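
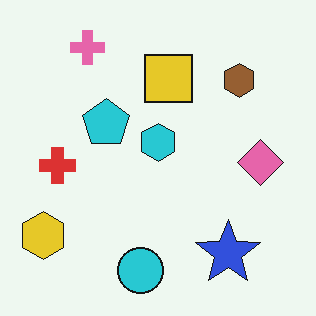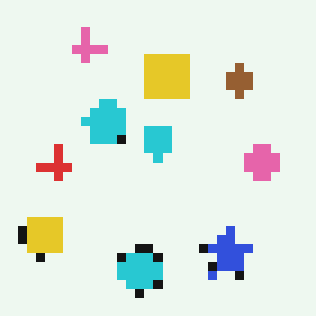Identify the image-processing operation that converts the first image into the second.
The transformation is: heavily pixelated into large blocks.

Shapes are reduced to large square blocks; fine edges and outlines are lost — a downscale-then-upscale (mosaic) effect.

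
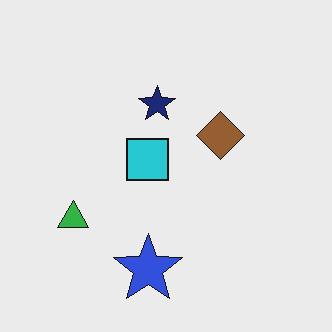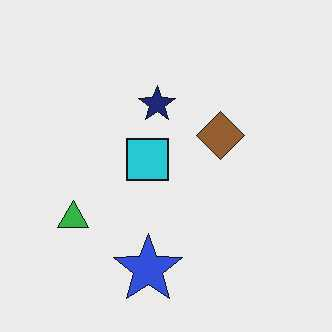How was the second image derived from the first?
The second image is the first given moderate JPEG compression.

Blocky 8×8 compression artifacts appear around shape edges and the flat background shows ringing — characteristic JPEG degradation.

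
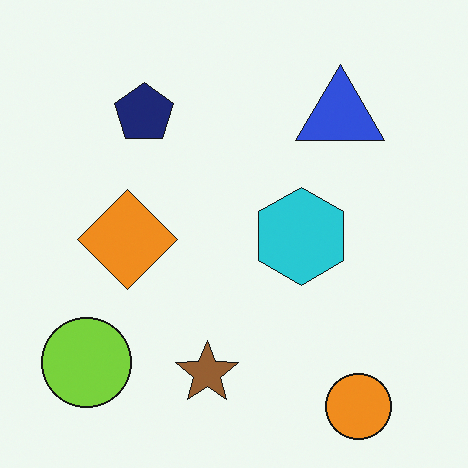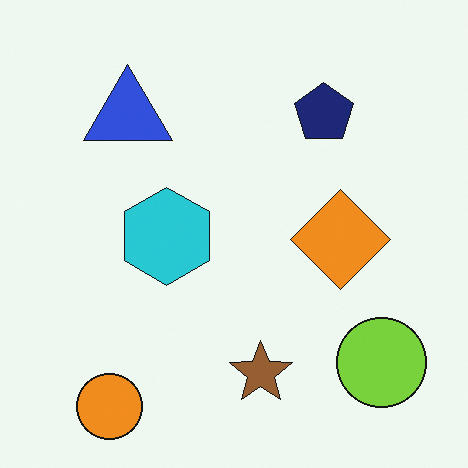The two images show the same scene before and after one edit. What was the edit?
It was flipped horizontally (left ↔ right).

The lime circle is in the bottom-left of the first image and the bottom-right of the second — shapes on opposite sides of the vertical midline have swapped in a mirror flip.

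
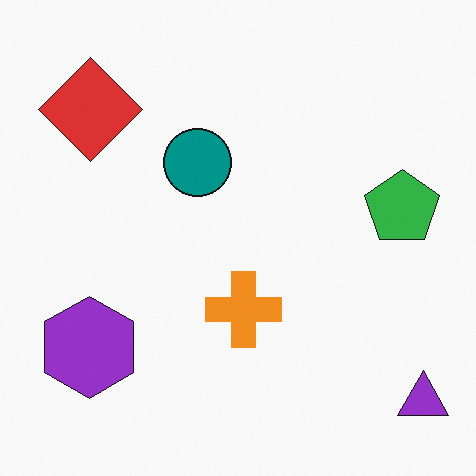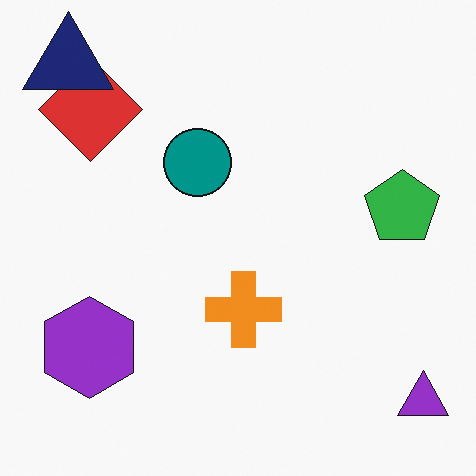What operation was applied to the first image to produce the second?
This is the original image overlaid with an additional navy triangle.

A navy triangle appears in the second image that is absent from the first.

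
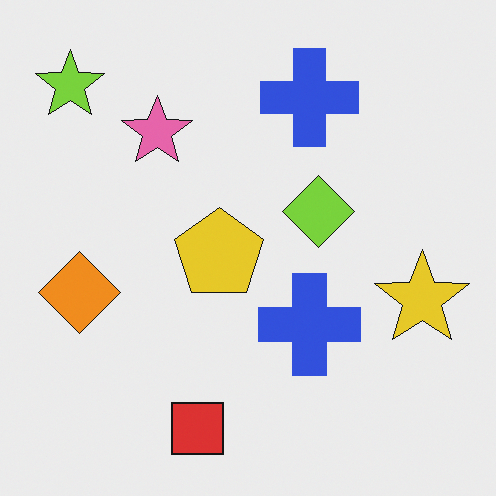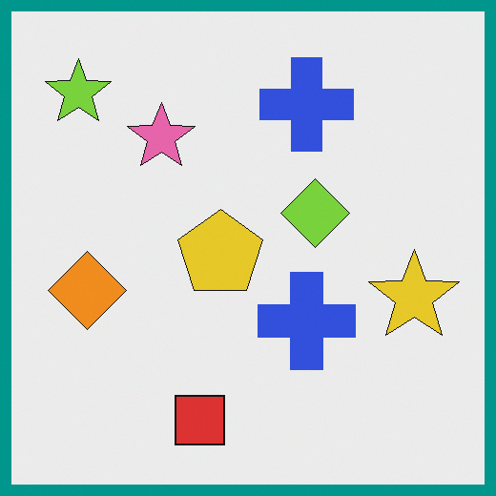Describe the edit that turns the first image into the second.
It was framed with a teal border.

A solid teal frame runs around the edge of the second image, with the content slightly shrunk inside it.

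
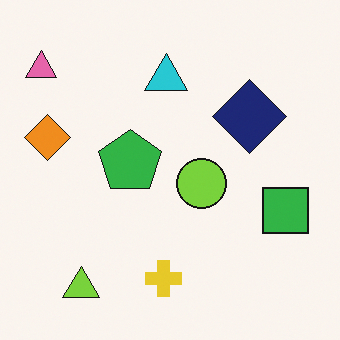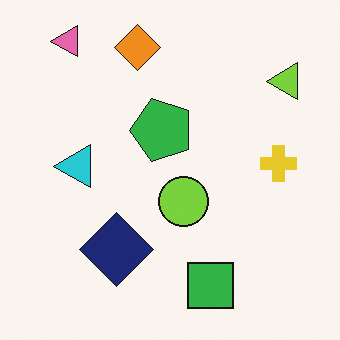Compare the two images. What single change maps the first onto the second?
The image was transposed (reflected across the top-left ↔ bottom-right diagonal).

Shapes have swapped their row and column positions — what was in the top-right is now in the bottom-left — a diagonal reflection.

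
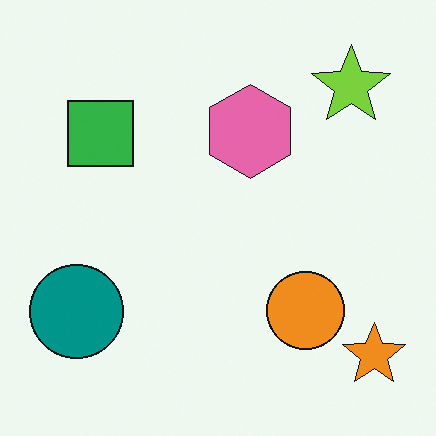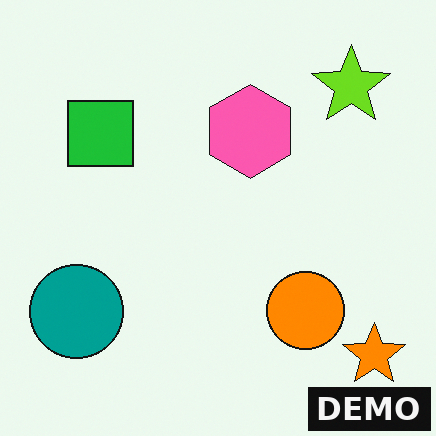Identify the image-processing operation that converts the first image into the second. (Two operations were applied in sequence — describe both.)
It was slightly oversaturated, then watermarked with the text "DEMO" in the lower-right corner.

All colors are more vivid — a global saturation change. A dark label reading "DEMO" appears in the lower-right corner.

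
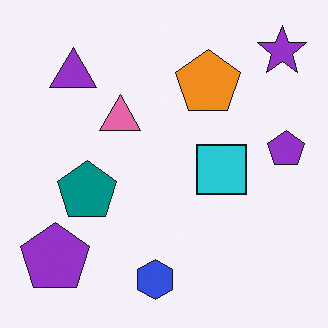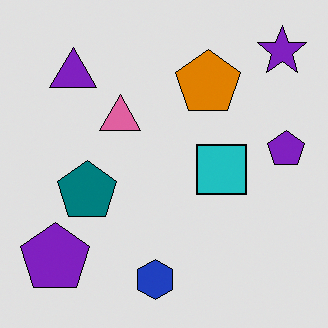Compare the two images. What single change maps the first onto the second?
It was posterized to a reduced palette.

Each flat color has snapped to a coarser quantized level — most visibly, the near-white background has dropped to a flat grey.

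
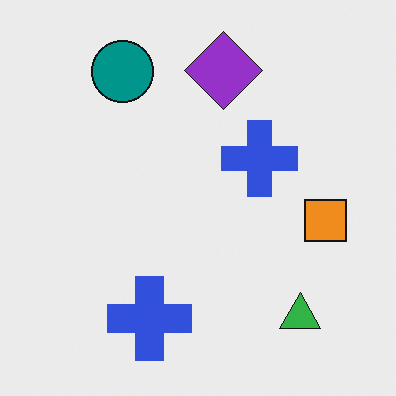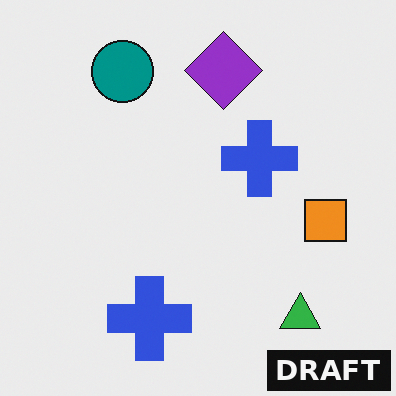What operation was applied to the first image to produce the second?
It was watermarked with the text "DRAFT" in the lower-right corner.

A dark label reading "DRAFT" appears in the lower-right corner.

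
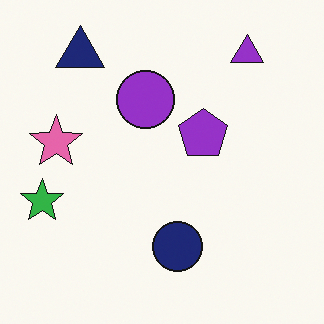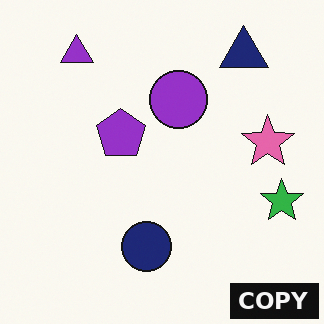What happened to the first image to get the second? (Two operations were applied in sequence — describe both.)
The second image is the first flipped horizontally (left ↔ right), then watermarked with the text "COPY" in the lower-right corner.

The green star is in the left of the first image and the right of the second — shapes on opposite sides of the vertical midline have swapped in a mirror flip. A dark label reading "COPY" appears in the lower-right corner.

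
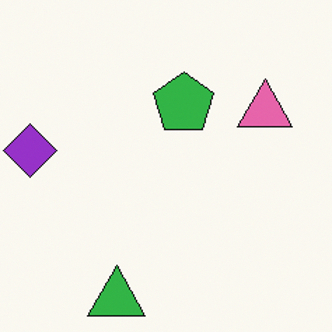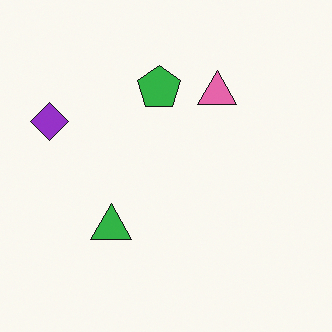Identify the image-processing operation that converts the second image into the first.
The first image is the second cropped to a modestly smaller region and rescaled.

The visible shapes are larger and the field of view is narrower; shapes near the original edges may be partly or wholly outside the frame — a crop-and-rescale.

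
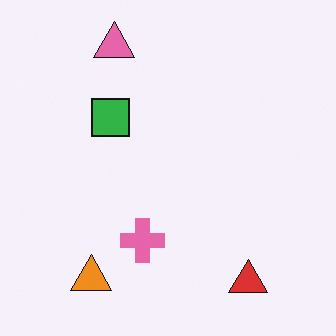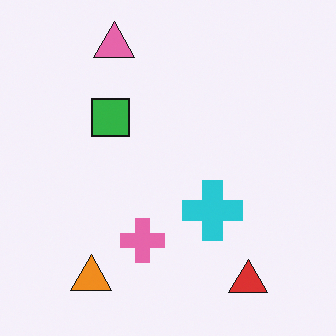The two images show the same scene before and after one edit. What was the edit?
The image was overlaid with an additional cyan cross.

A cyan cross appears in the second image that is absent from the first.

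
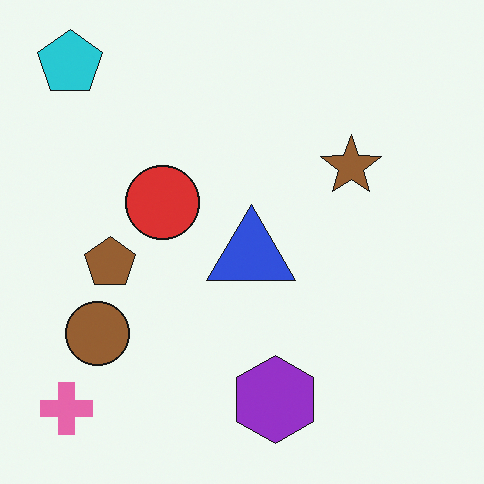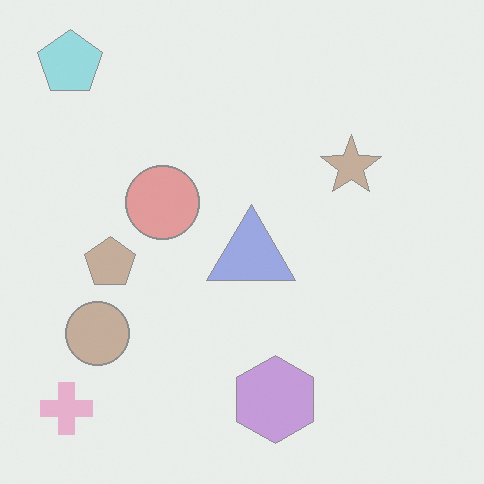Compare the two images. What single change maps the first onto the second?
The image was given much lower contrast.

Tones are pushed toward mid-grey across the whole image — a global contrast change.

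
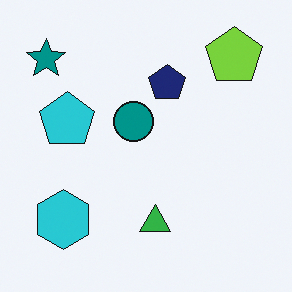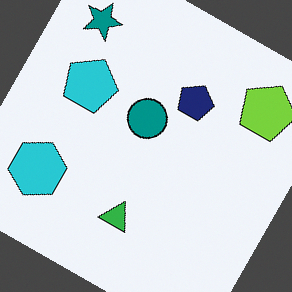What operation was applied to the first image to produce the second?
It was rotated clockwise by a clearly visible amount.

Every shape is tilted by the same angle and the image corners show triangular fill wedges — a whole-image rotation by a non-right angle.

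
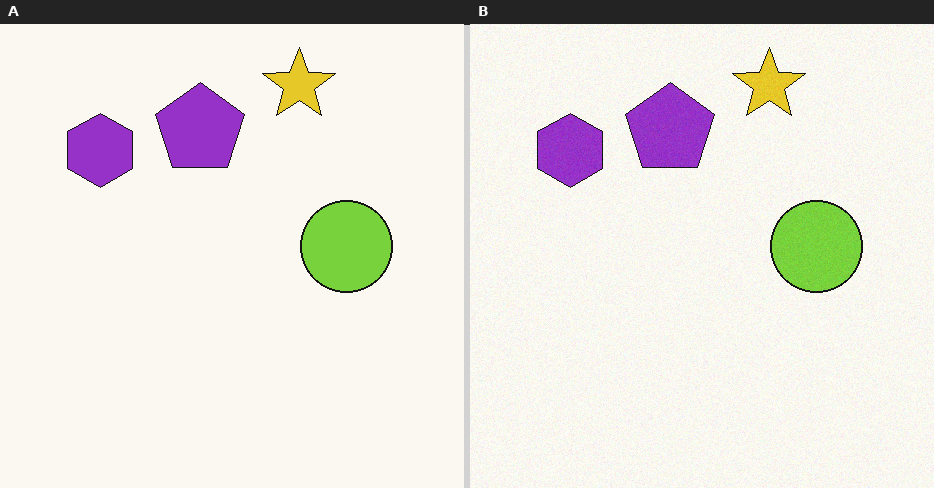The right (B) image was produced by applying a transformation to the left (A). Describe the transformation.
This is the original image degraded with light additive noise.

Random speckle covers the whole image, including the flat background.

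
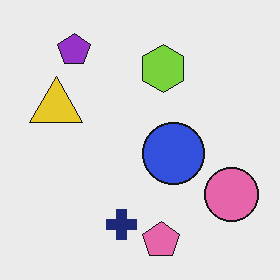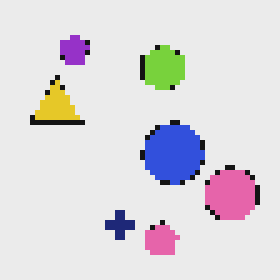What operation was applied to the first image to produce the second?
The transformation is: lightly pixelated (a mild mosaic effect).

Shapes are reduced to large square blocks; fine edges and outlines are lost — a downscale-then-upscale (mosaic) effect.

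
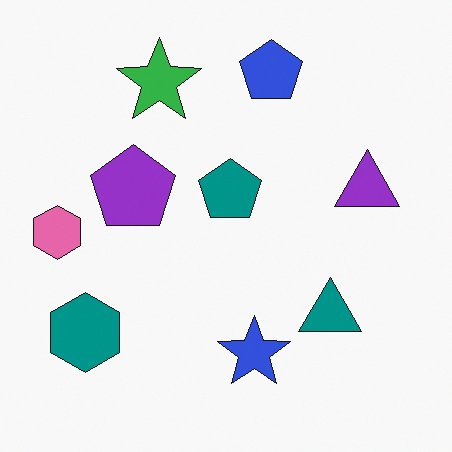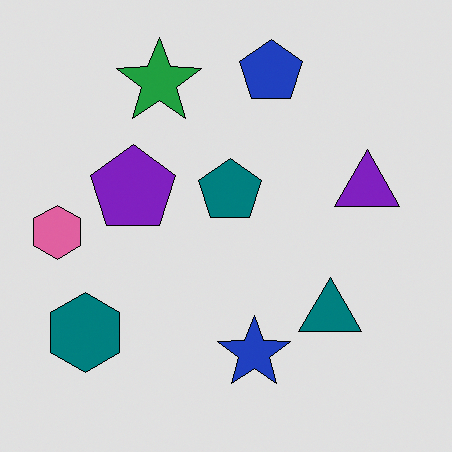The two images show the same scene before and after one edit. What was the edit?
The transformation is: moderately posterized.

Each flat color has snapped to a coarser quantized level — most visibly, the near-white background has dropped to a flat grey.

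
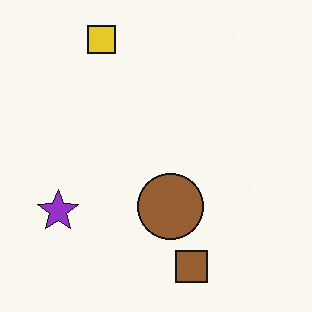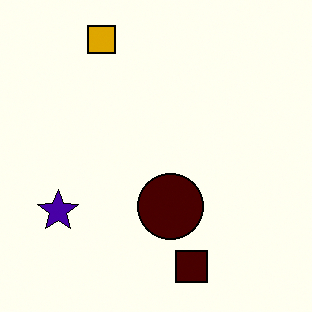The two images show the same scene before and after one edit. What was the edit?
This is the original image boosted in contrast.

Tones are pushed away from mid-grey across the whole image — a global contrast change.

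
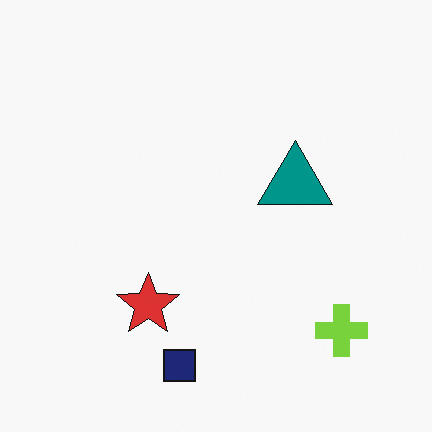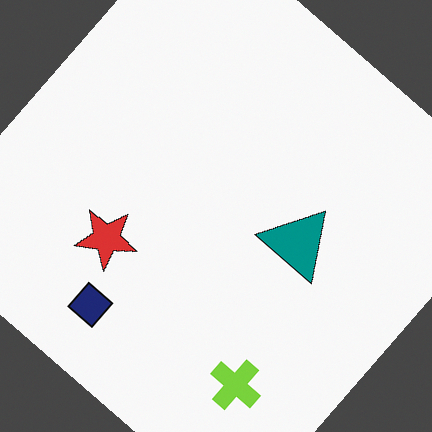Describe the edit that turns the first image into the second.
This is the original image rotated clockwise by a large amount — several tens of degrees.

Every shape is tilted by the same angle and the image corners show triangular fill wedges — a whole-image rotation by a non-right angle.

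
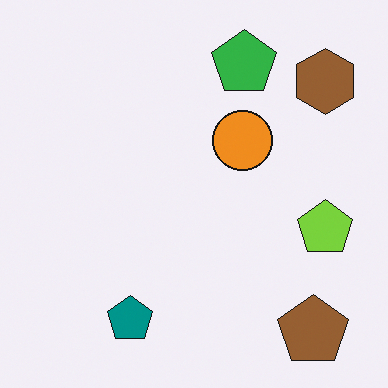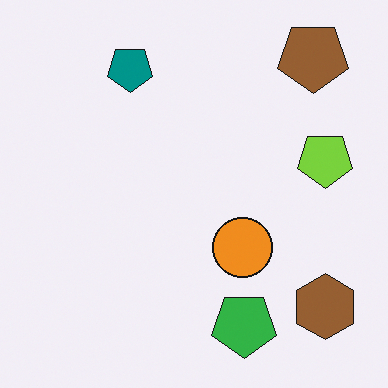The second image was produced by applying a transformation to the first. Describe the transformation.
Flipped vertically (top ↔ bottom).

The brown pentagon is in the bottom-right of the first image and the top-right of the second — shapes on opposite sides of the horizontal midline have swapped in a mirror flip.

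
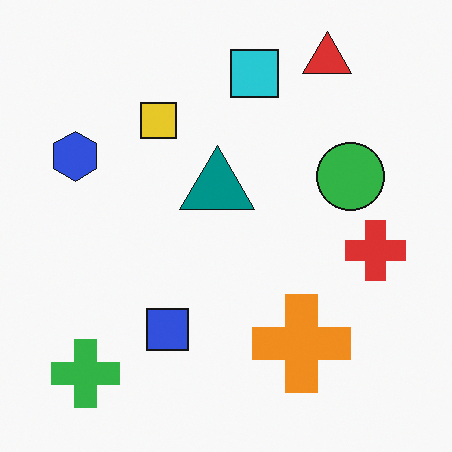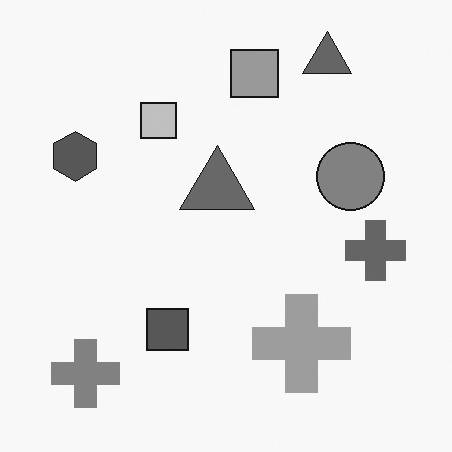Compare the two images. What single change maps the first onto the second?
The image was converted to grayscale.

All color is removed — every shape is now a shade of grey.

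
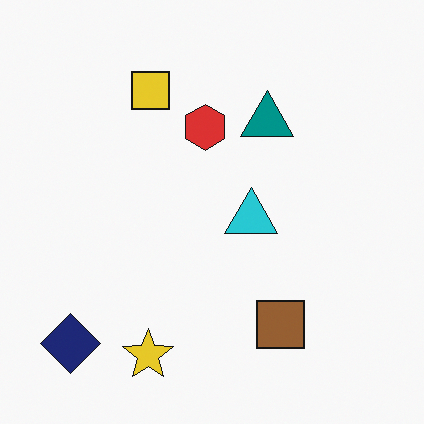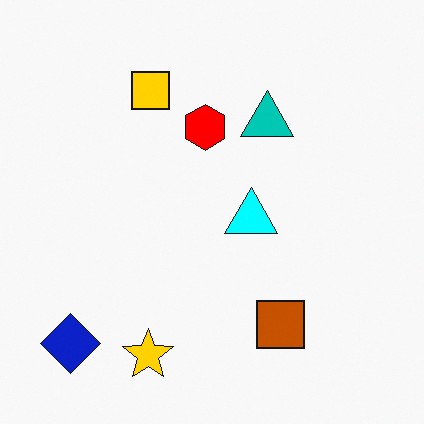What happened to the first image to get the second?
Made much more vivid (saturation change).

All colors are more vivid — a global saturation change.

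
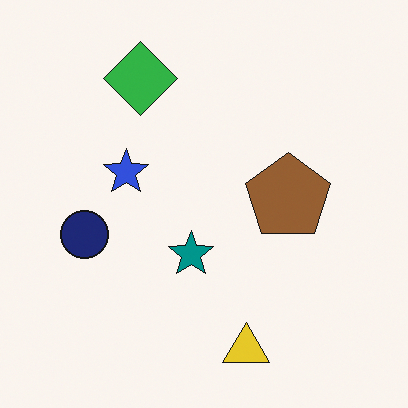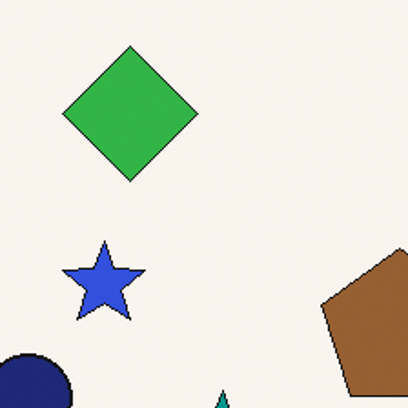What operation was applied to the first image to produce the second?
The transformation is: cropped tightly and scaled back up.

The visible shapes are larger and the field of view is narrower; shapes near the original edges may be partly or wholly outside the frame — a crop-and-rescale.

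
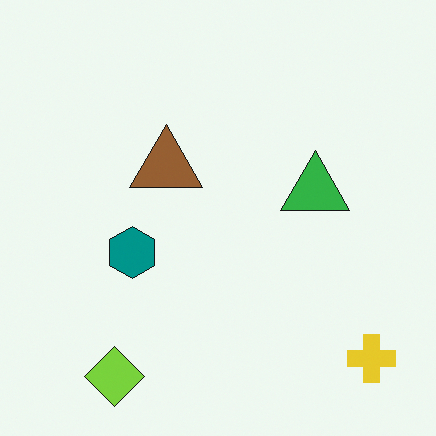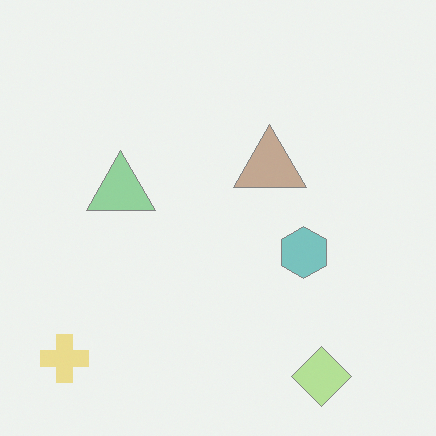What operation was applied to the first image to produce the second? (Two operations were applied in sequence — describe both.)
The image was flipped horizontally (left ↔ right), then washed out (contrast reduced).

The yellow cross is in the bottom-right of the first image and the bottom-left of the second — shapes on opposite sides of the vertical midline have swapped in a mirror flip. Tones are pushed toward mid-grey across the whole image — a global contrast change.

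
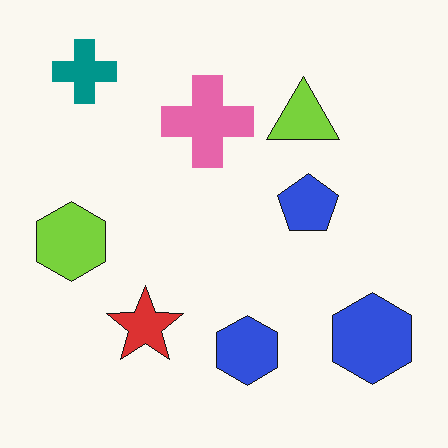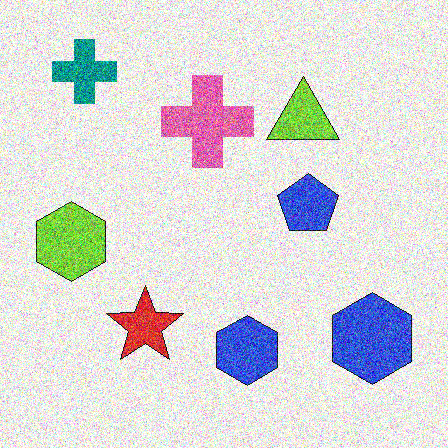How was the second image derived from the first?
The second image is the first degraded with strong gaussian noise.

Random speckle covers the whole image, including the flat background.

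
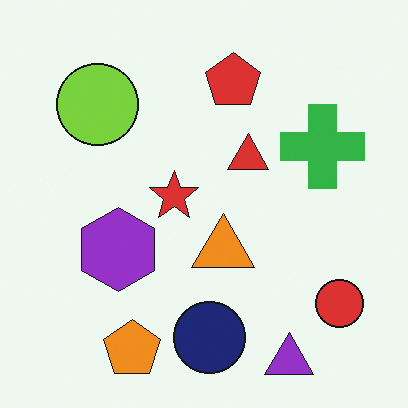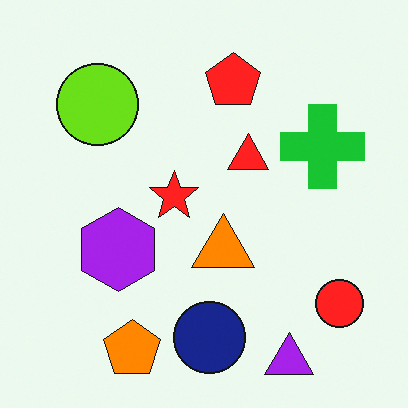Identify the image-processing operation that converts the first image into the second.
The image was slightly oversaturated.

All colors are more vivid — a global saturation change.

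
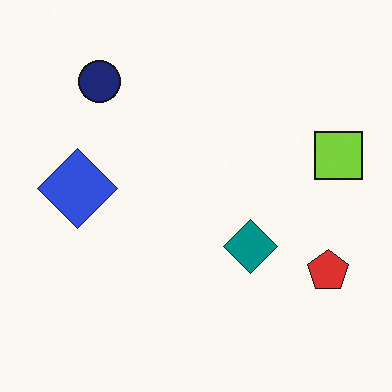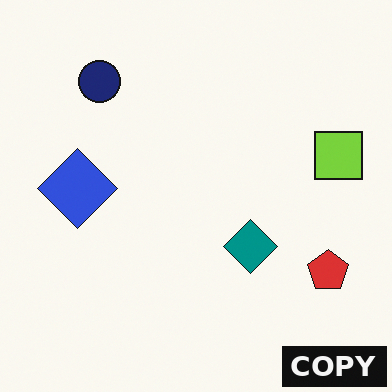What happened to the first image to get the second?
The transformation is: watermarked with the text "COPY" in the lower-right corner.

A dark label reading "COPY" appears in the lower-right corner.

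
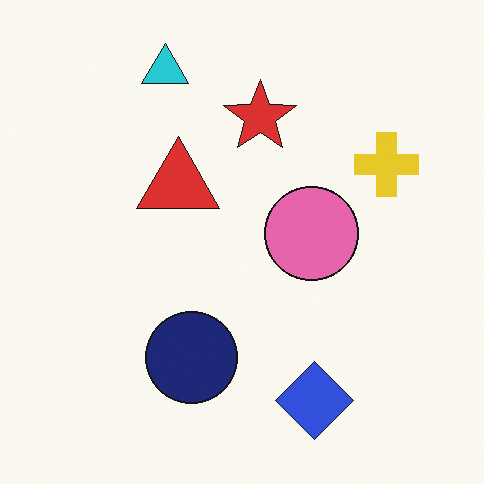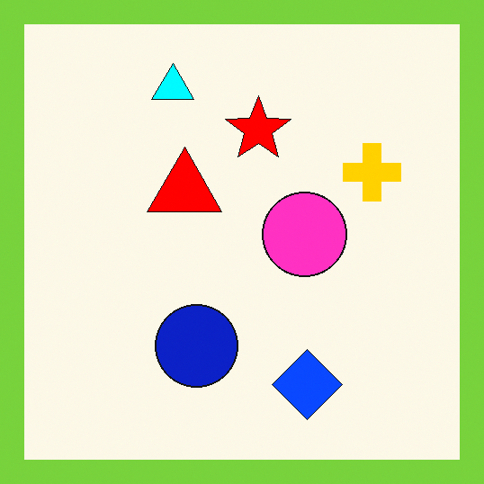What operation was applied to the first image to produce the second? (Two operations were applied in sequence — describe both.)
It was heavily oversaturated, then framed with a lime border.

All colors are more vivid — a global saturation change. A solid lime frame runs around the edge of the second image, with the content slightly shrunk inside it.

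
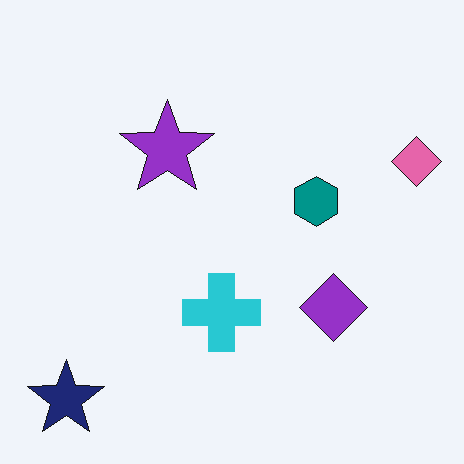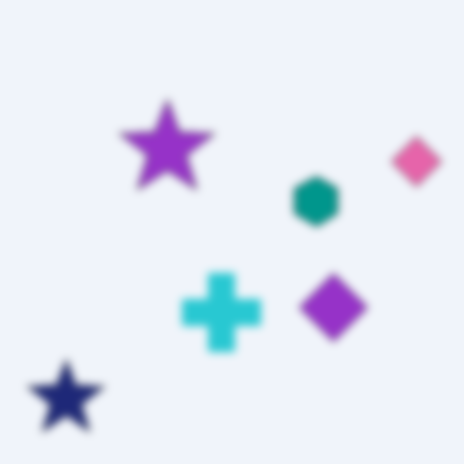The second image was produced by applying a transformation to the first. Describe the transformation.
The image was noticeably gaussian-blurred.

Shape edges and outlines are uniformly softened across the whole image.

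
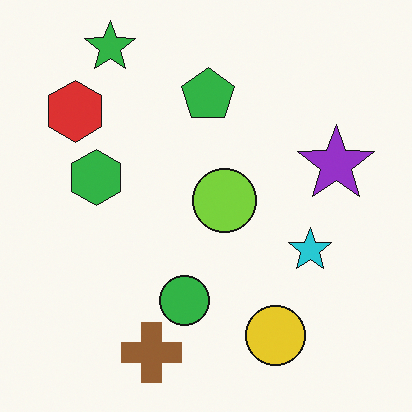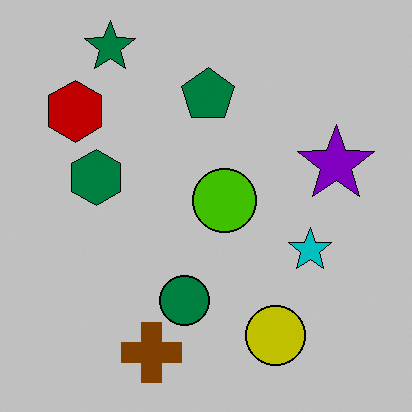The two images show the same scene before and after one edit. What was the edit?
The second image is the first heavily posterized to just a handful of flat colors.

Each flat color has snapped to a coarser quantized level — most visibly, the near-white background has dropped to a flat grey.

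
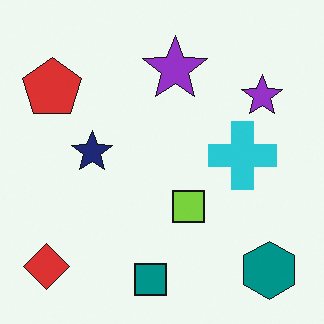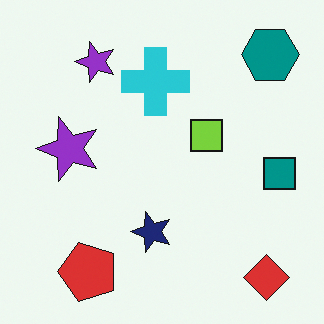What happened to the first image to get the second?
The second image is the first rotated 90° counter-clockwise.

The red diamond sits in the bottom-left of the first image and the bottom-right of the second — consistent with a whole-image 90° counter-clockwise rotation.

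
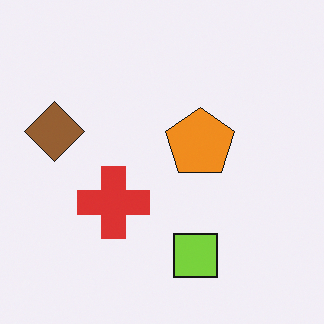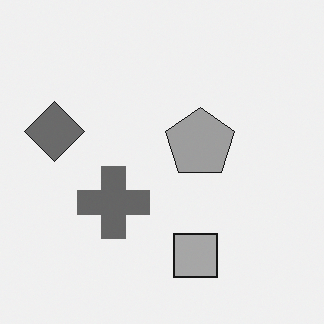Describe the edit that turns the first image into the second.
The second image is the first converted to grayscale.

All color is removed — every shape is now a shade of grey.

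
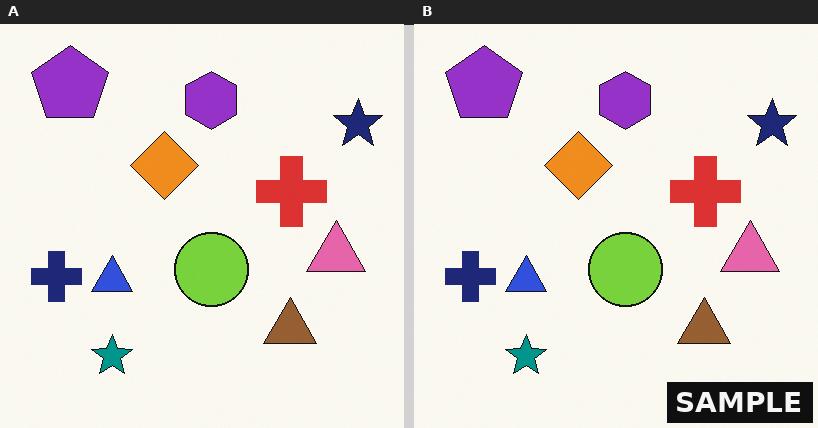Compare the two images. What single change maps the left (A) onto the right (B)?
It was watermarked with the text "SAMPLE" in the lower-right corner.

A dark label reading "SAMPLE" appears in the lower-right corner.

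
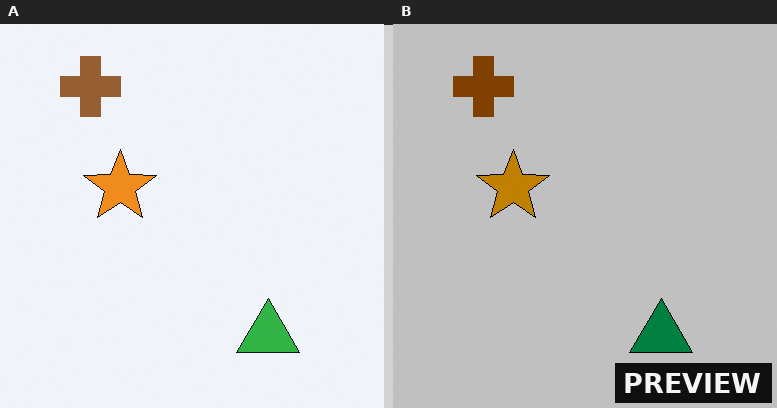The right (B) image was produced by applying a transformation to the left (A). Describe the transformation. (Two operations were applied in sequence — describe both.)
It was heavily posterized to just a handful of flat colors, then watermarked with the text "PREVIEW" in the lower-right corner.

Each flat color has snapped to a coarser quantized level — most visibly, the near-white background has dropped to a flat grey. A dark label reading "PREVIEW" appears in the lower-right corner.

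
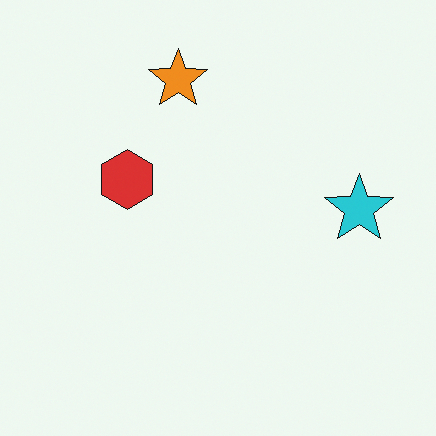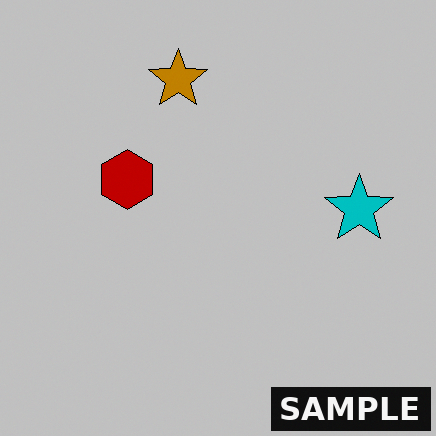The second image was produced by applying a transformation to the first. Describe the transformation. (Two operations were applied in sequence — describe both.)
The second image is the first aggressively posterized, then watermarked with the text "SAMPLE" in the lower-right corner.

Each flat color has snapped to a coarser quantized level — most visibly, the near-white background has dropped to a flat grey. A dark label reading "SAMPLE" appears in the lower-right corner.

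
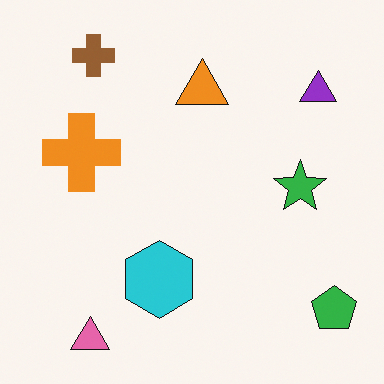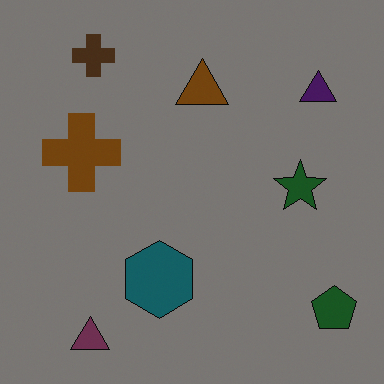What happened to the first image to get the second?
The image was darkened a lot.

Every pixel — background and shapes alike — is uniformly darkened.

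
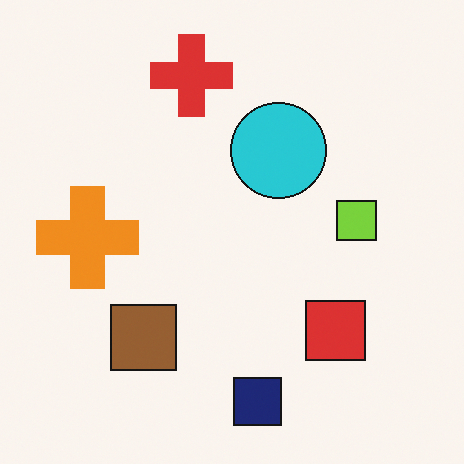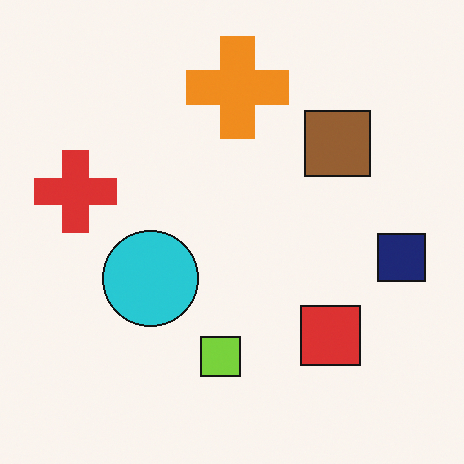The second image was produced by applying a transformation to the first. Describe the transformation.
This is the original image transposed (reflected across the top-left ↔ bottom-right diagonal).

Shapes have swapped their row and column positions — what was in the top-right is now in the bottom-left — a diagonal reflection.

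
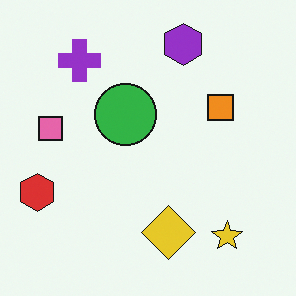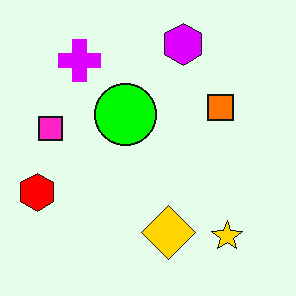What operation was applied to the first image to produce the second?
The transformation is: made much more vivid (saturation change).

All colors are more vivid — a global saturation change.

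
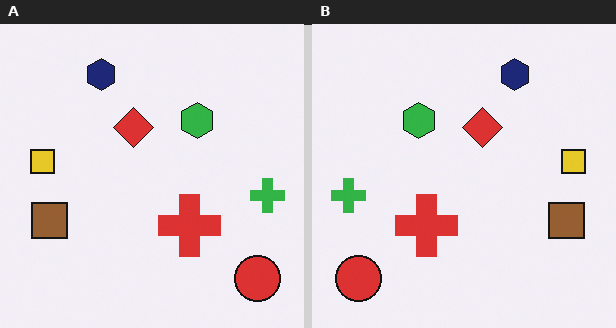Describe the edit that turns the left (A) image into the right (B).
Flipped horizontally (left ↔ right).

The green cross is in the right of the left (A) image and the left of the right (B) — shapes on opposite sides of the vertical midline have swapped in a mirror flip.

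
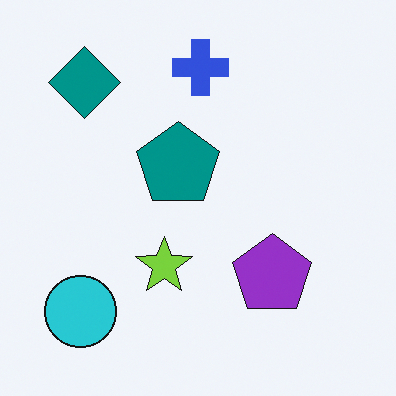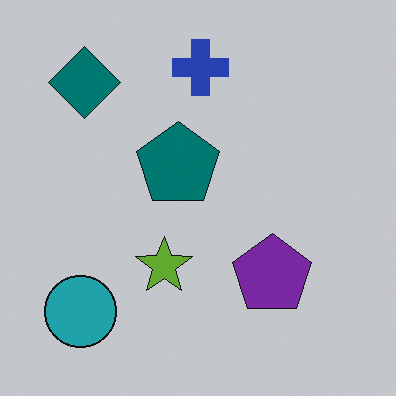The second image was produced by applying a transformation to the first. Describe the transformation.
The image was slightly darkened.

Every pixel — background and shapes alike — is uniformly darkened.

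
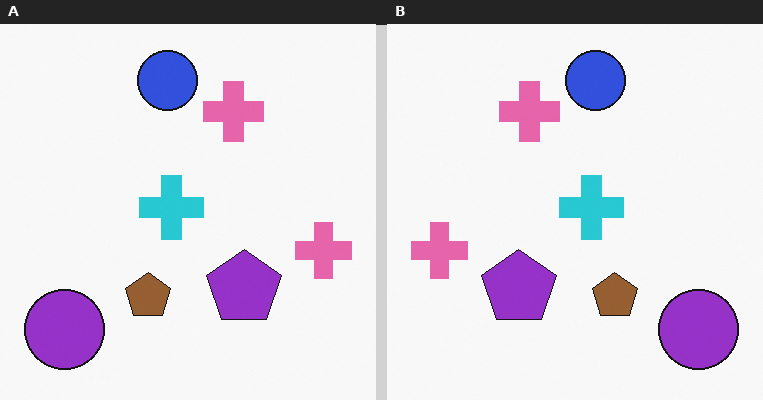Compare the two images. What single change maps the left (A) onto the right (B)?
This is the original image flipped horizontally (left ↔ right).

The purple circle is in the bottom-left of the left (A) image and the bottom-right of the right (B) — shapes on opposite sides of the vertical midline have swapped in a mirror flip.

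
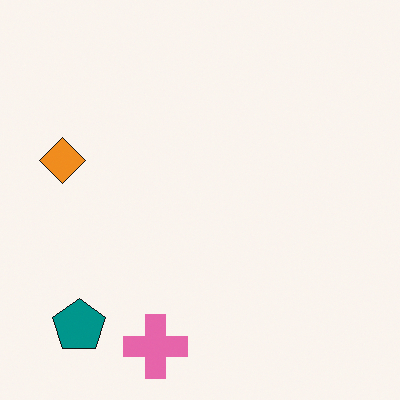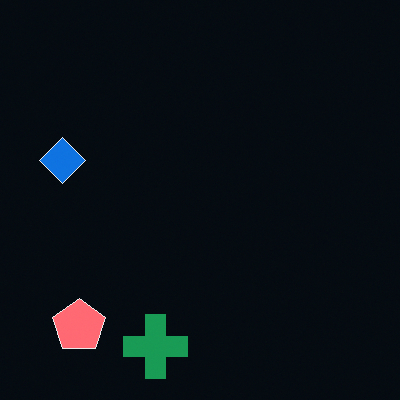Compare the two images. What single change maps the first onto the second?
The transformation is: color-inverted (negative).

The light background has become dark and every shape's color is its complement — a photographic negative.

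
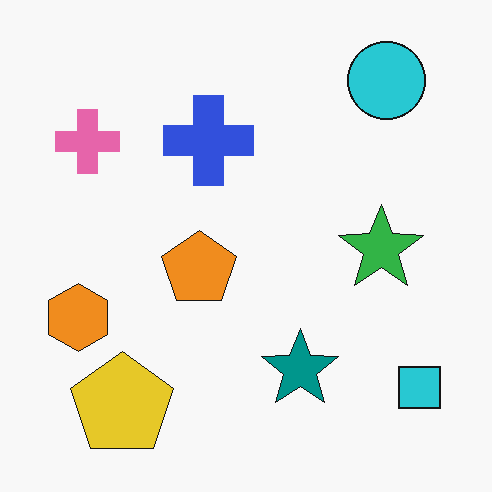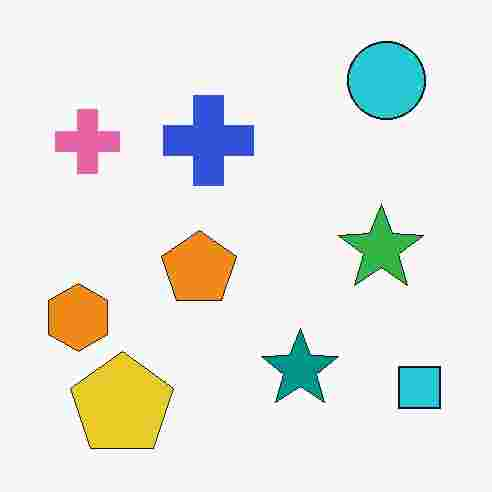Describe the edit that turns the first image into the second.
This is the original image degraded with heavy JPEG compression.

Blocky 8×8 compression artifacts appear around shape edges and the flat background shows ringing — characteristic JPEG degradation.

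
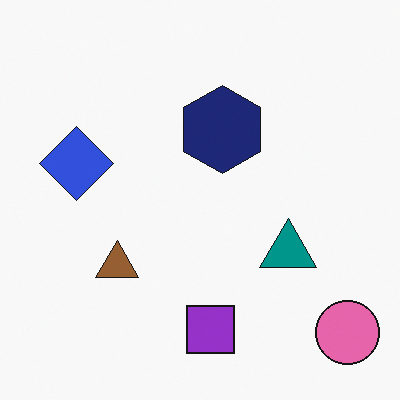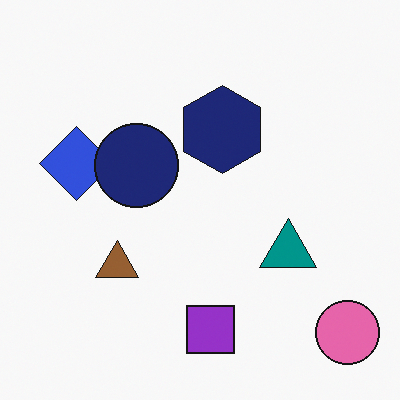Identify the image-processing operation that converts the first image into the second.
It was overlaid with an additional navy circle.

A navy circle appears in the second image that is absent from the first.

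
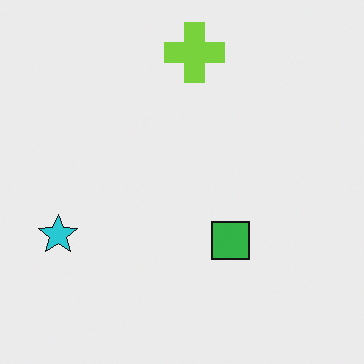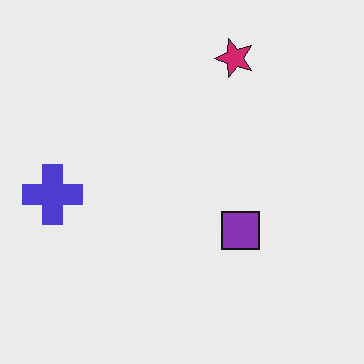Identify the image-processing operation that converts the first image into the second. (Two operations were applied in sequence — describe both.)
Transposed (reflected across the top-left ↔ bottom-right diagonal), then hue-shifted through roughly a third of the color wheel.

Shapes have swapped their row and column positions — what was in the top-right is now in the bottom-left — a diagonal reflection. Every shape's color has rotated by the same amount around the hue wheel — a uniform hue shift.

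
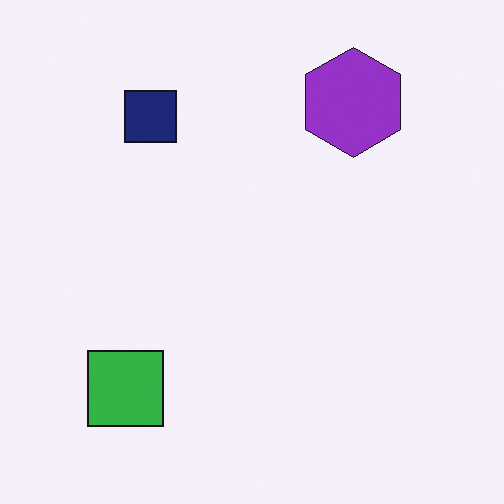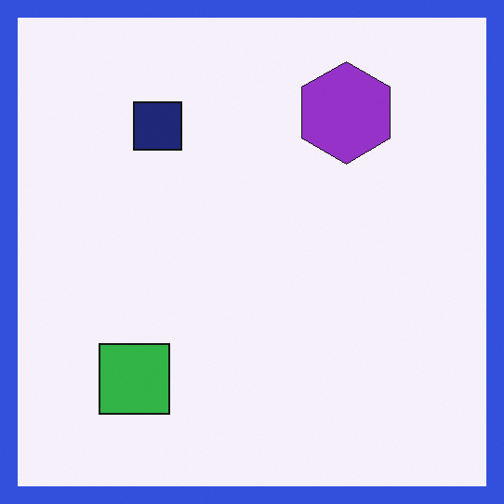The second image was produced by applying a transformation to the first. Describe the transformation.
It was framed with a blue border.

A solid blue frame runs around the edge of the second image, with the content slightly shrunk inside it.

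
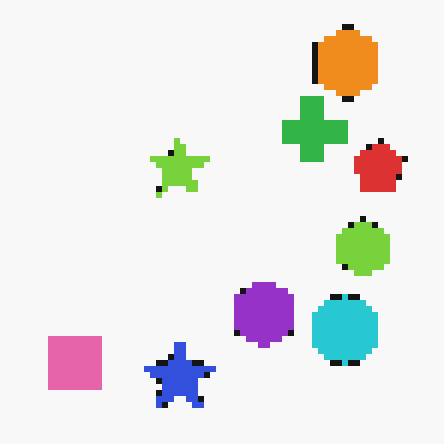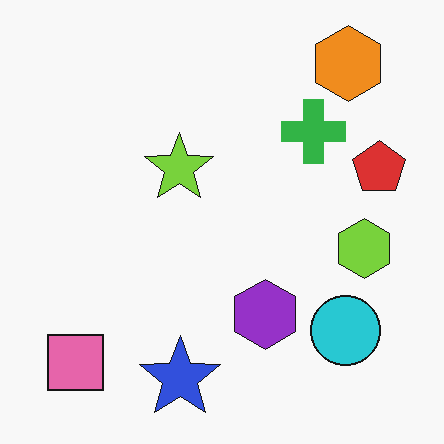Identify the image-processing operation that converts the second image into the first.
The first image is the second moderately pixelated.

Shapes are reduced to large square blocks; fine edges and outlines are lost — a downscale-then-upscale (mosaic) effect.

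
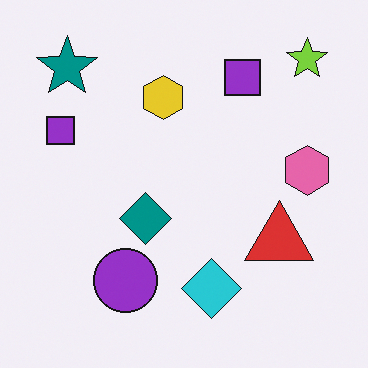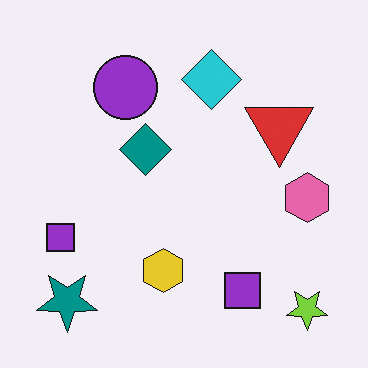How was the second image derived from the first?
The image was flipped vertically (top ↔ bottom).

The lime star is in the top-right of the first image and the bottom-right of the second — shapes on opposite sides of the horizontal midline have swapped in a mirror flip.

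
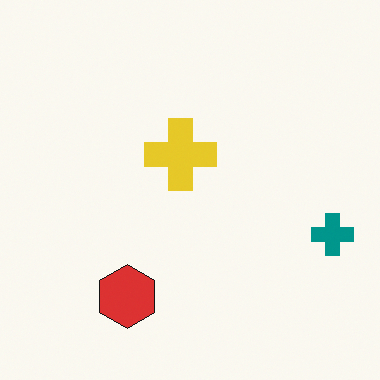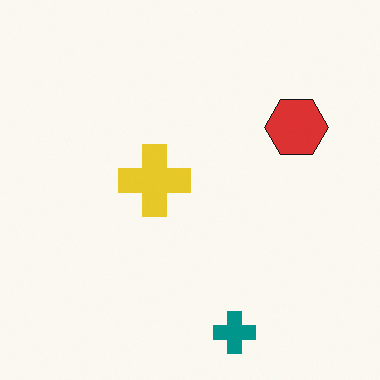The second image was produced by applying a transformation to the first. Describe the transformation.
It was transposed (reflected across the top-left ↔ bottom-right diagonal).

Shapes have swapped their row and column positions — what was in the top-right is now in the bottom-left — a diagonal reflection.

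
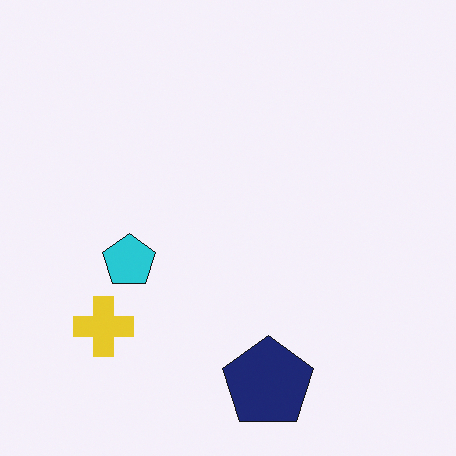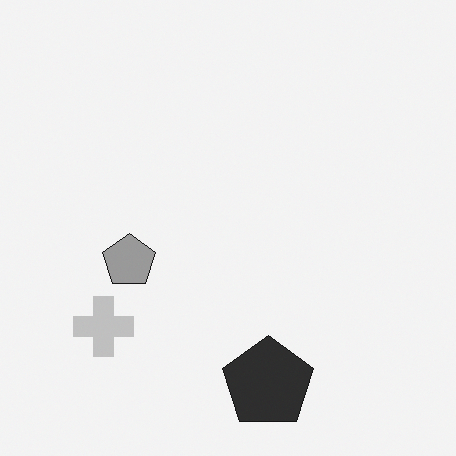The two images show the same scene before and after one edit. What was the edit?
This is the original image converted to grayscale.

All color is removed — every shape is now a shade of grey.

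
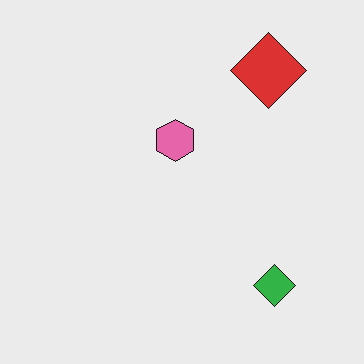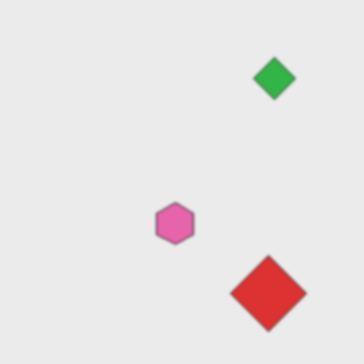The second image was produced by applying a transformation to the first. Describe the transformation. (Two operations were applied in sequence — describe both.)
The image was slightly softened, then flipped vertically (top ↔ bottom).

Shape edges and outlines are uniformly softened across the whole image. The red diamond is in the top-right of the first image and the bottom-right of the second — shapes on opposite sides of the horizontal midline have swapped in a mirror flip.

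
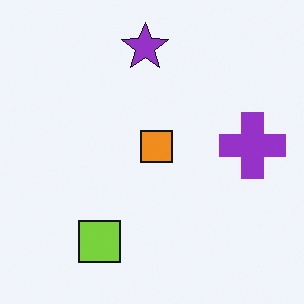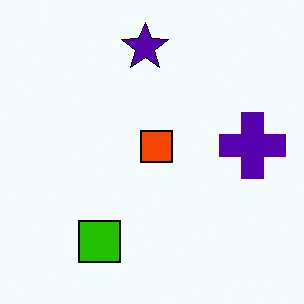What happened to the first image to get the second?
Given much higher contrast.

Tones are pushed away from mid-grey across the whole image — a global contrast change.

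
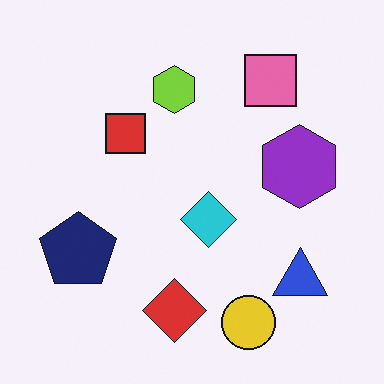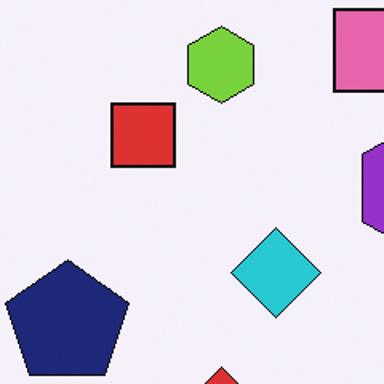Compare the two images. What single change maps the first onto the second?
This is the original image cropped slightly and scaled back up.

The visible shapes are larger and the field of view is narrower; shapes near the original edges may be partly or wholly outside the frame — a crop-and-rescale.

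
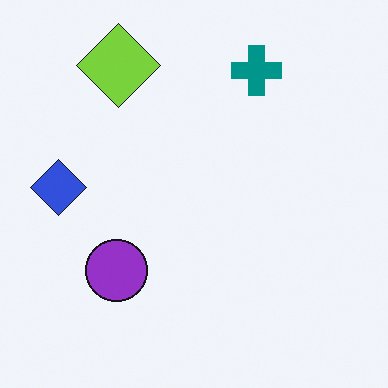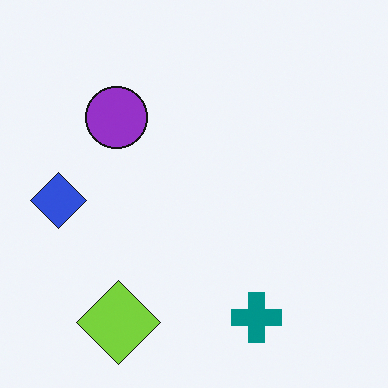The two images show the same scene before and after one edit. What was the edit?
The transformation is: flipped vertically (top ↔ bottom).

The lime diamond is in the top-left of the first image and the bottom-left of the second — shapes on opposite sides of the horizontal midline have swapped in a mirror flip.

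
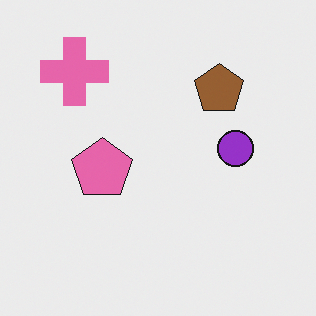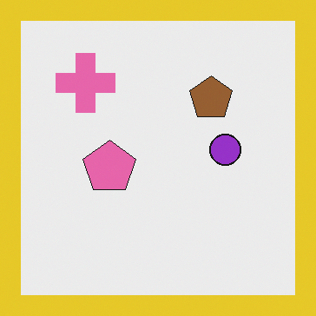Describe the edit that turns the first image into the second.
Framed with a yellow border.

A solid yellow frame runs around the edge of the second image, with the content slightly shrunk inside it.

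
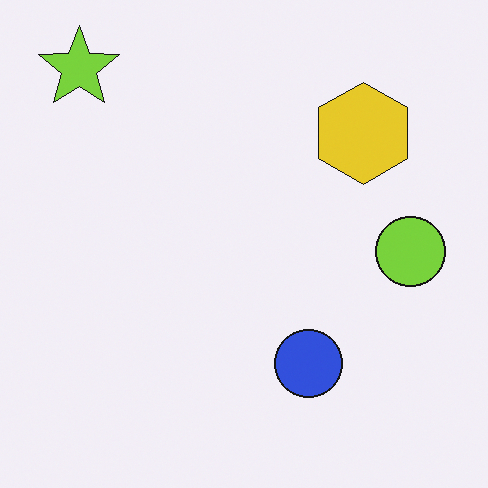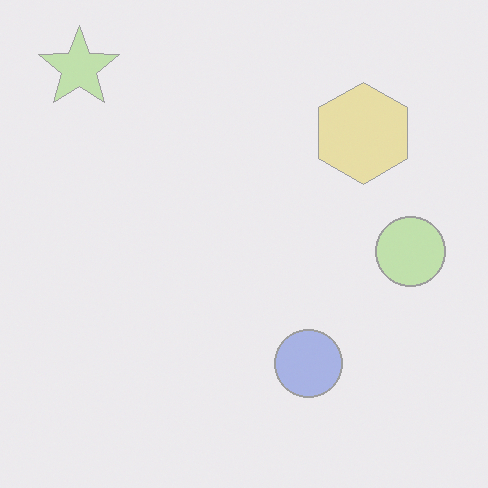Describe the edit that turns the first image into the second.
The second image is the first given much lower contrast.

Tones are pushed toward mid-grey across the whole image — a global contrast change.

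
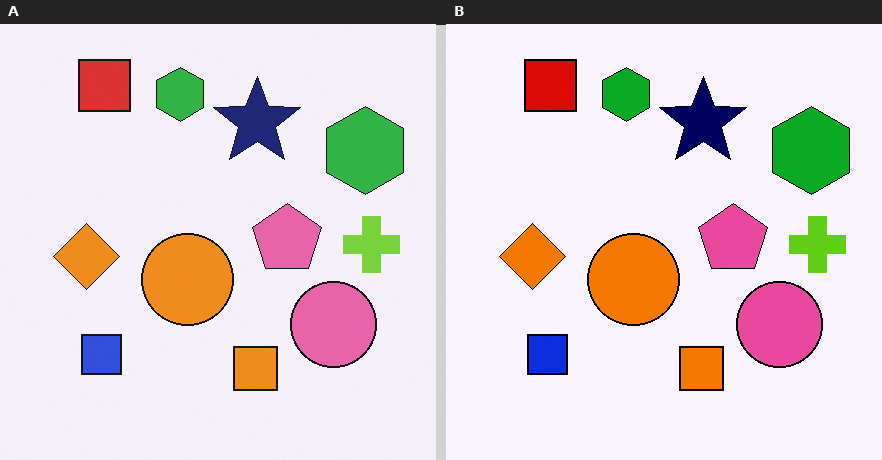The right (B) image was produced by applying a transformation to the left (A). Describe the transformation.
The image was given slightly increased contrast.

Tones are pushed away from mid-grey across the whole image — a global contrast change.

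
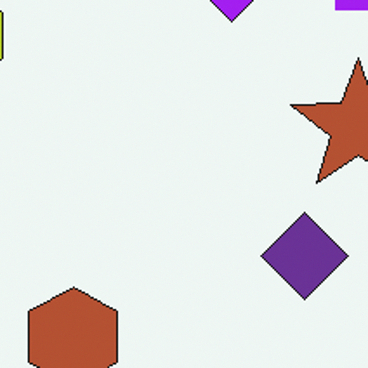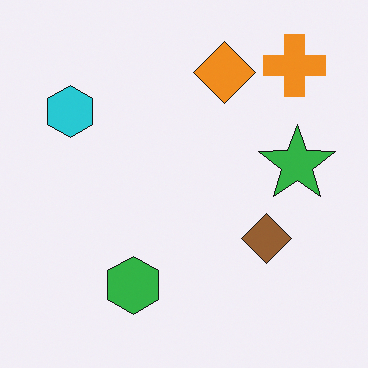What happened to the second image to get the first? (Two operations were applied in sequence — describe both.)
The image was cropped to a noticeably smaller region and rescaled, then hue-shifted through roughly half the color wheel.

The visible shapes are larger and the field of view is narrower; shapes near the original edges may be partly or wholly outside the frame — a crop-and-rescale. Every shape's color has rotated by the same amount around the hue wheel — a uniform hue shift.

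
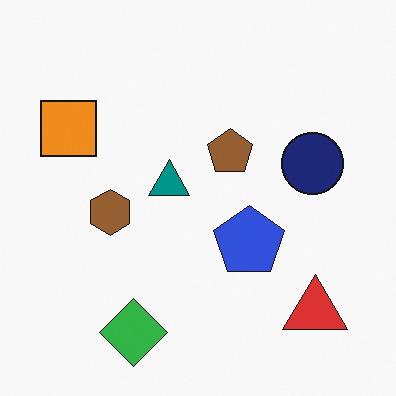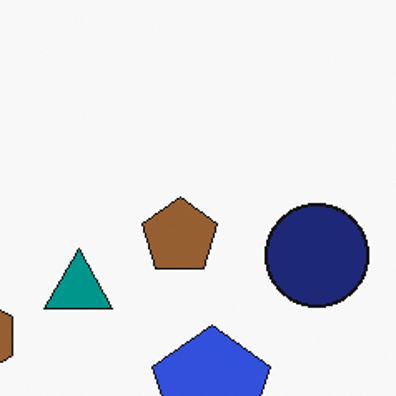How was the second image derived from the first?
The image was cropped to a noticeably smaller region and rescaled.

The visible shapes are larger and the field of view is narrower; shapes near the original edges may be partly or wholly outside the frame — a crop-and-rescale.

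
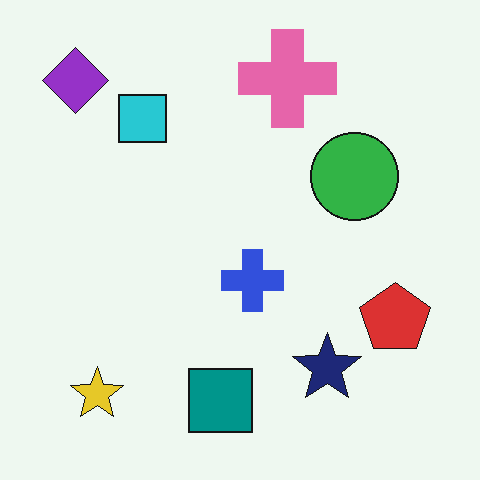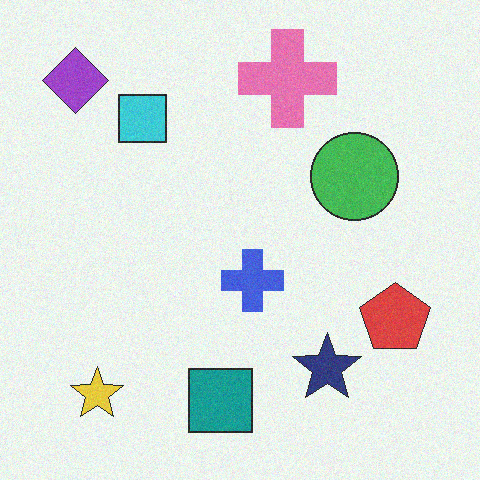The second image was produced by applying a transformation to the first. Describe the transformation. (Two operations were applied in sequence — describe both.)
The transformation is: given slightly reduced contrast, then degraded with subtle gaussian noise.

Tones are pushed toward mid-grey across the whole image — a global contrast change. Random speckle covers the whole image, including the flat background.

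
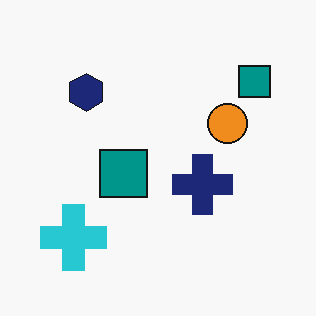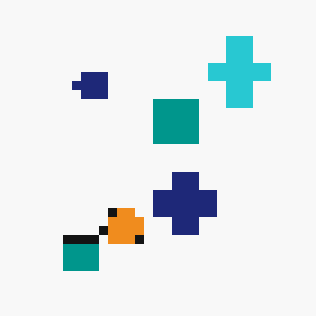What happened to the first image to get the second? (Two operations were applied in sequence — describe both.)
This is the original image transposed (reflected across the top-left ↔ bottom-right diagonal), then coarsely pixelated.

Shapes have swapped their row and column positions — what was in the top-right is now in the bottom-left — a diagonal reflection. Shapes are reduced to large square blocks; fine edges and outlines are lost — a downscale-then-upscale (mosaic) effect.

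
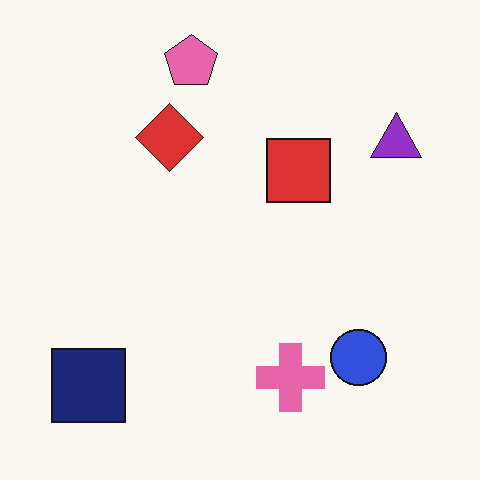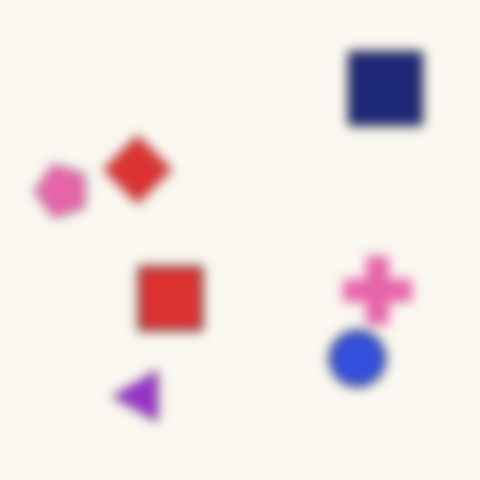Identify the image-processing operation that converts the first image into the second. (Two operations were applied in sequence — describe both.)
Heavily blurred, then transposed (reflected across the top-left ↔ bottom-right diagonal).

Shape edges and outlines are uniformly softened across the whole image. Shapes have swapped their row and column positions — what was in the top-right is now in the bottom-left — a diagonal reflection.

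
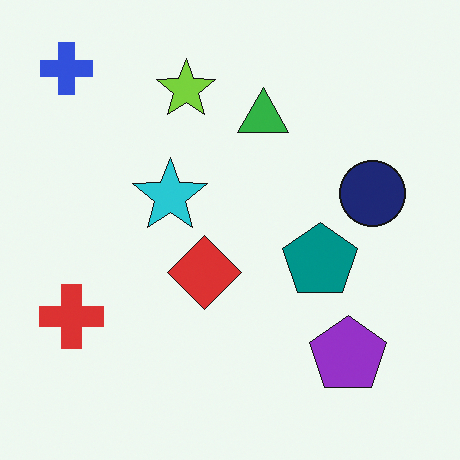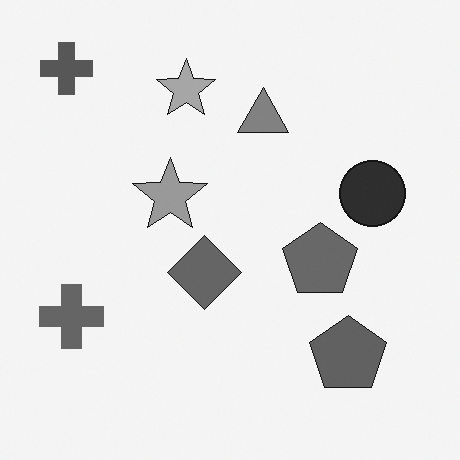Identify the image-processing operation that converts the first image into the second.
It was converted to grayscale.

All color is removed — every shape is now a shade of grey.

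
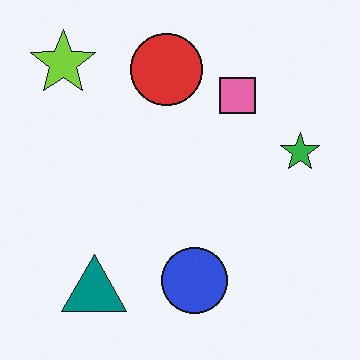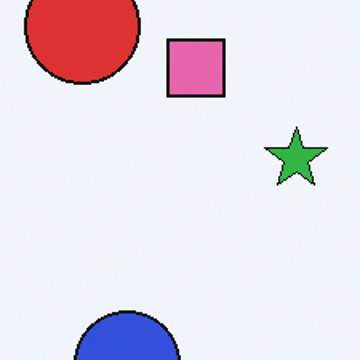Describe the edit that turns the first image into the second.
It was cropped to a modestly smaller region and rescaled.

The visible shapes are larger and the field of view is narrower; shapes near the original edges may be partly or wholly outside the frame — a crop-and-rescale.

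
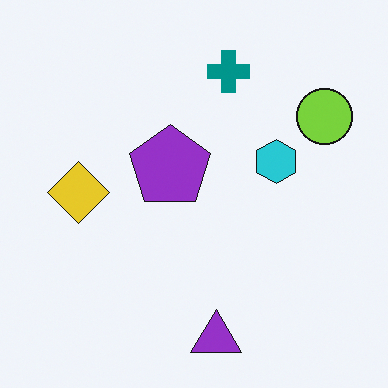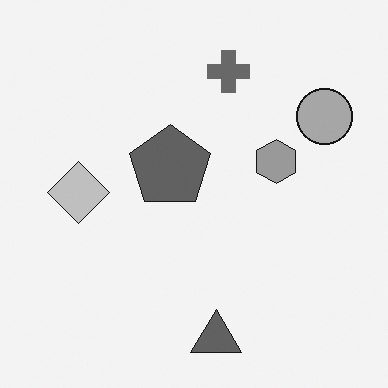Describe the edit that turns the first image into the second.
It was converted to grayscale.

All color is removed — every shape is now a shade of grey.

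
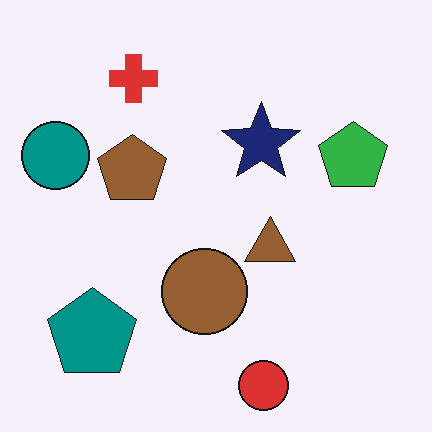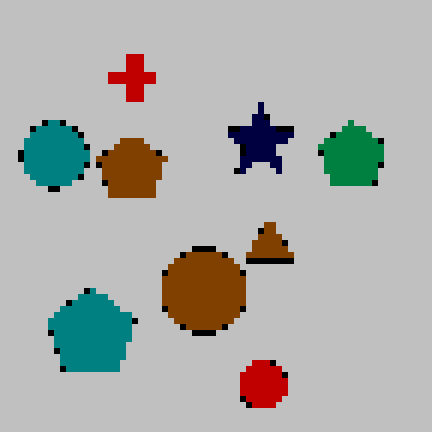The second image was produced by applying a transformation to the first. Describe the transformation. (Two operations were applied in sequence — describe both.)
It was pixelated into visible square blocks, then aggressively posterized.

Shapes are reduced to large square blocks; fine edges and outlines are lost — a downscale-then-upscale (mosaic) effect. Each flat color has snapped to a coarser quantized level — most visibly, the near-white background has dropped to a flat grey.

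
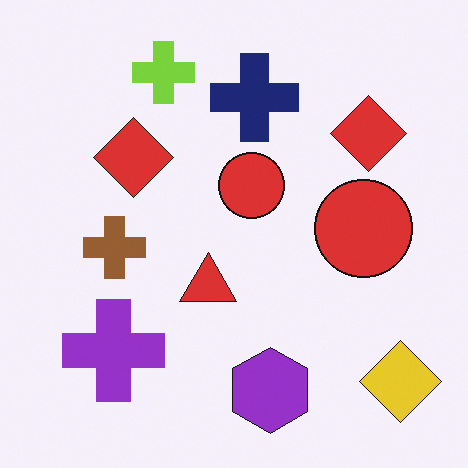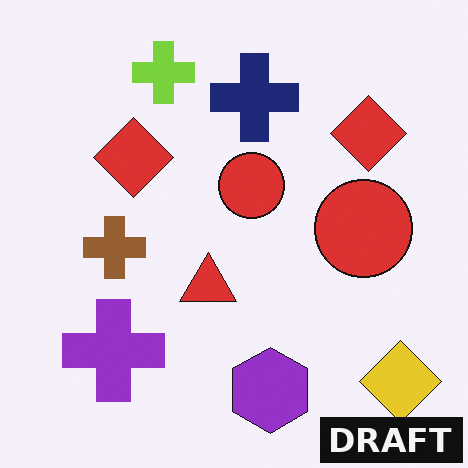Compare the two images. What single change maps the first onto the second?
The transformation is: watermarked with the text "DRAFT" in the lower-right corner.

A dark label reading "DRAFT" appears in the lower-right corner.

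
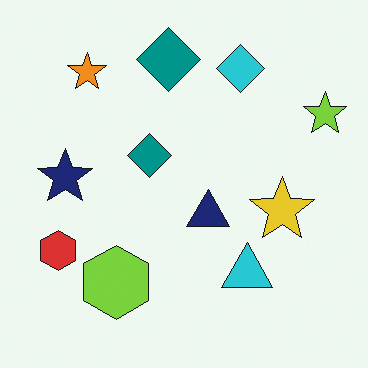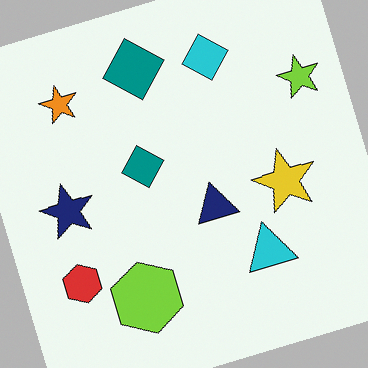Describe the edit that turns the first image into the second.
It was rotated counter-clockwise by a moderate amount.

Every shape is tilted by the same angle and the image corners show triangular fill wedges — a whole-image rotation by a non-right angle.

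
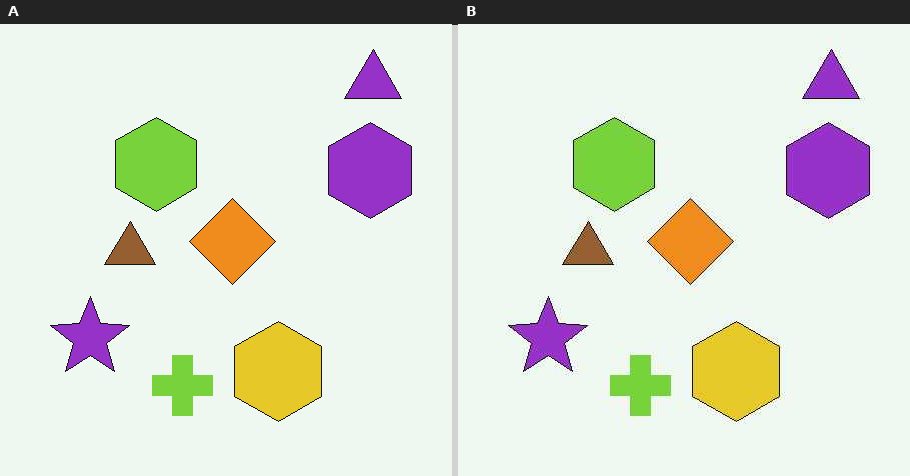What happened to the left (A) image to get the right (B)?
The right (B) image is the left (A) JPEG-compressed with visible artifacts.

Blocky 8×8 compression artifacts appear around shape edges and the flat background shows ringing — characteristic JPEG degradation.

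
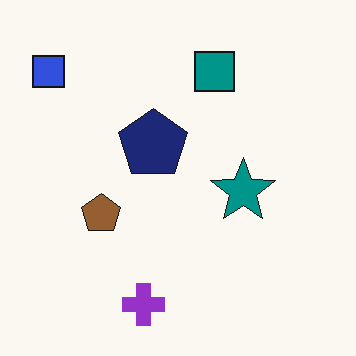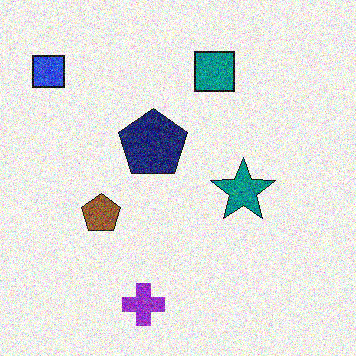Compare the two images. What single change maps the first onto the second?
The transformation is: degraded with strong gaussian noise.

Random speckle covers the whole image, including the flat background.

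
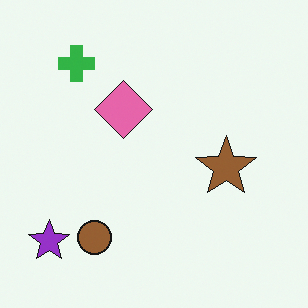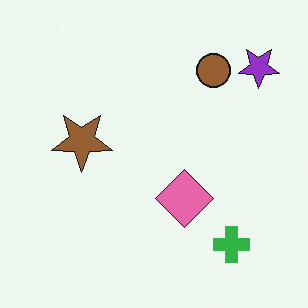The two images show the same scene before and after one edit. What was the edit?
This is the original image rotated 180°.

The purple star sits in the bottom-left of the first image and the top-right of the second — consistent with a whole-image 180° rotation.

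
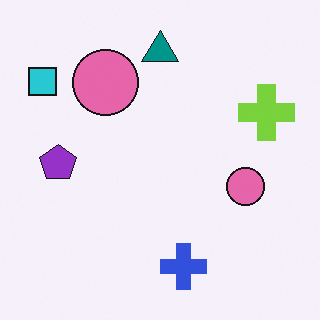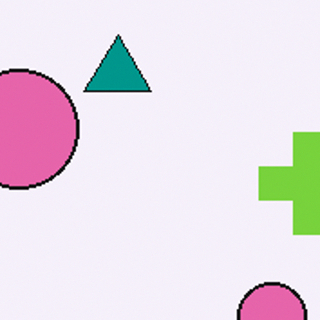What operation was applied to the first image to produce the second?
It was cropped to a noticeably smaller region and rescaled.

The visible shapes are larger and the field of view is narrower; shapes near the original edges may be partly or wholly outside the frame — a crop-and-rescale.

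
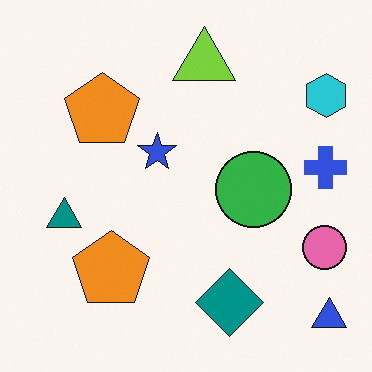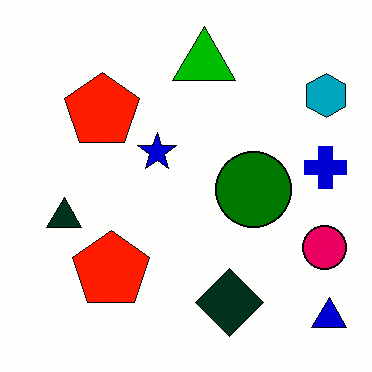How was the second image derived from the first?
The transformation is: boosted in contrast.

Tones are pushed away from mid-grey across the whole image — a global contrast change.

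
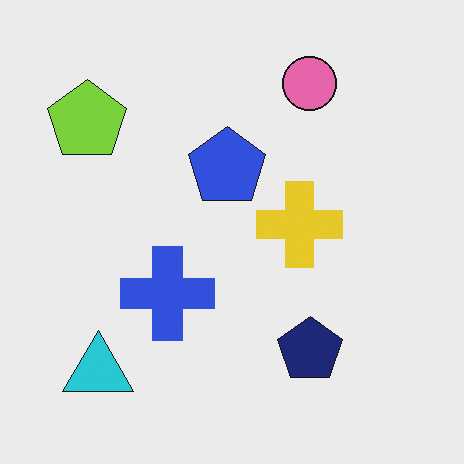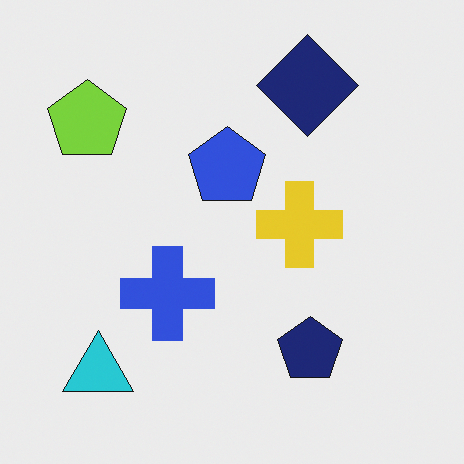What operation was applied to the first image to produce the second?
The transformation is: overlaid with an additional navy diamond.

A navy diamond appears in the second image that is absent from the first.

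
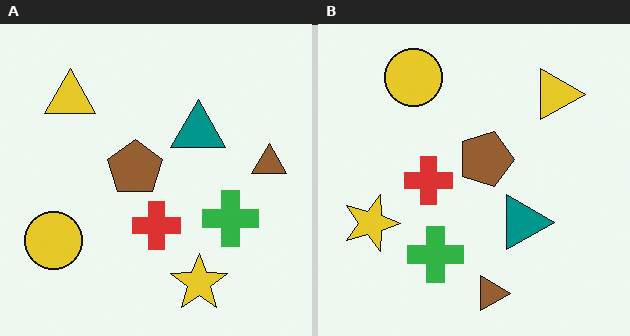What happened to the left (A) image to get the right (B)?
This is the original image rotated 90° clockwise.

The yellow circle sits in the bottom-left of the left (A) image and the top-left of the right (B) — consistent with a whole-image 90° clockwise rotation.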